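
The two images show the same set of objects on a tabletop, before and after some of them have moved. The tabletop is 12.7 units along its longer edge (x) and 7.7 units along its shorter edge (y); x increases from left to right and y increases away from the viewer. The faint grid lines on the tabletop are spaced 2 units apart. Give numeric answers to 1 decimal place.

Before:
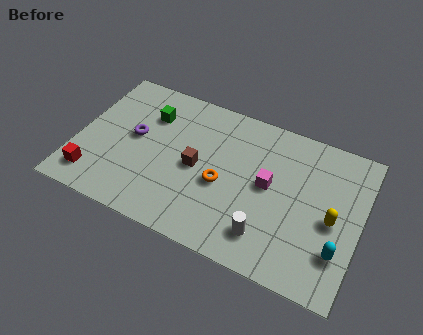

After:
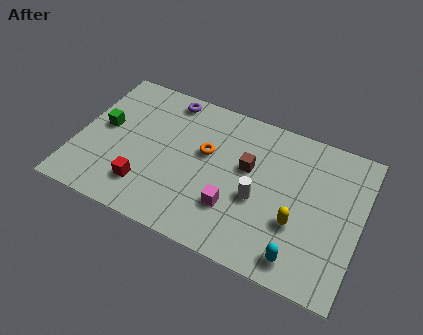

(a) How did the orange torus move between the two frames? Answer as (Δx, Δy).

(-0.9, 1.3)

The orange torus was at about (6.6, 3.3) and moved to about (5.7, 4.6).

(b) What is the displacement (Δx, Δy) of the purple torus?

(1.2, 2.6)

The purple torus was at about (2.5, 4.2) and moved to about (3.7, 6.8).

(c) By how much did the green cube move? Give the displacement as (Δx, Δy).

(-1.9, -1.4)

The green cube was at about (3.0, 5.6) and moved to about (1.1, 4.2).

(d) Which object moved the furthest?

the purple torus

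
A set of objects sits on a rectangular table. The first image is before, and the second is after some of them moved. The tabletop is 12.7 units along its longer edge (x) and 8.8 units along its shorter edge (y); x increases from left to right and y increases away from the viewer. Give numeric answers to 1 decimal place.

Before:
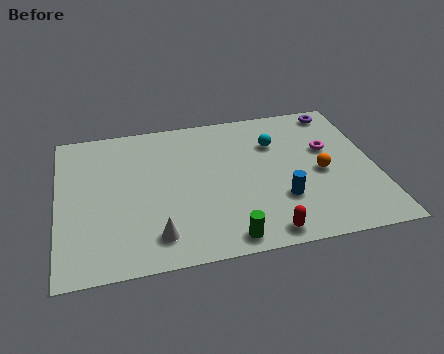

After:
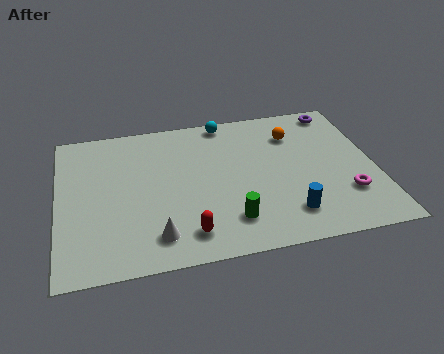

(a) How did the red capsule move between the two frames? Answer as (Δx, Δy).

(-3.0, 0.6)

The red capsule was at about (8.0, 0.9) and moved to about (5.0, 1.5).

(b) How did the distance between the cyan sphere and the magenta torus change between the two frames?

+4.9

Before: roughly 2.2 units apart; after: 7.1. That's 4.9 units further apart.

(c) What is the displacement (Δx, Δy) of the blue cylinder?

(0.2, -0.9)

The blue cylinder was at about (8.8, 2.7) and moved to about (9.0, 1.8).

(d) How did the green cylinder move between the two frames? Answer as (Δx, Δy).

(0.2, 1.0)

From the two frames, the green cylinder sits at roughly (6.5, 0.9) before and (6.7, 1.9) after.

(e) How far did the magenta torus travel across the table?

2.9

The magenta torus moved from about (10.9, 5.4) to (11.4, 2.5), a distance of √(0.5² + 2.9²) ≈ 2.9.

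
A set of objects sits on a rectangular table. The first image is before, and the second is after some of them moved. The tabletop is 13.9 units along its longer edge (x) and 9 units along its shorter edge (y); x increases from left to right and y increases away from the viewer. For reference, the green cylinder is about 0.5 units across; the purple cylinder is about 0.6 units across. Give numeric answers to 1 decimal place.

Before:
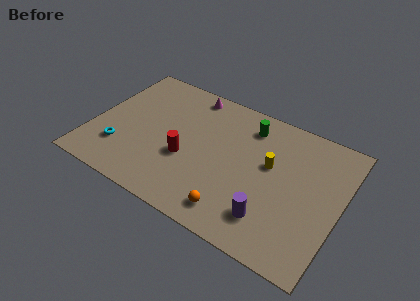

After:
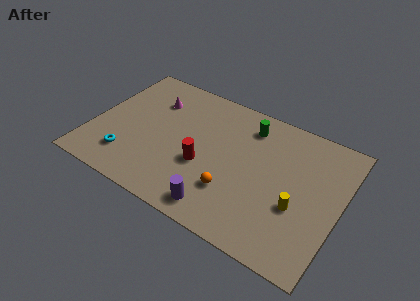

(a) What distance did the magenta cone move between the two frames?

2.4

The magenta cone moved from about (4.9, 8.0) to (3.0, 6.6), a distance of √(1.9² + 1.4²) ≈ 2.4.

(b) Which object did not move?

the green cylinder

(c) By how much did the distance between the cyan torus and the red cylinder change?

+0.6

Before: roughly 3.8 units apart; after: 4.4. That's 0.6 units further apart.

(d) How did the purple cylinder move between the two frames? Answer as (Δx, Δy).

(-2.7, -0.8)

From the two frames, the purple cylinder sits at roughly (10.4, 2.0) before and (7.7, 1.2) after.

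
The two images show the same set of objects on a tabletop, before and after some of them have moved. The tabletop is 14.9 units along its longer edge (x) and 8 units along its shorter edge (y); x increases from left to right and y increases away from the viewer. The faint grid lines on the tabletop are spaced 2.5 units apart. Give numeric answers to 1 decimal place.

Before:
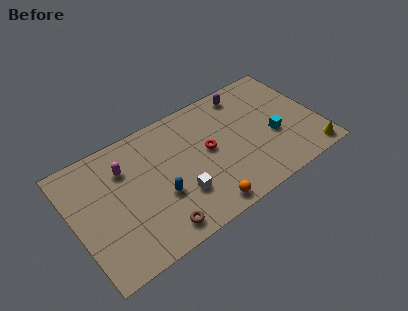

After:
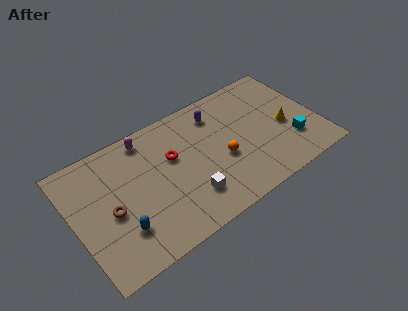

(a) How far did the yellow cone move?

2.8

The yellow cone was near (14.0, 0.9) before and (12.9, 3.5) after, so it travelled √(1.1² + 2.6²) ≈ 2.8 units.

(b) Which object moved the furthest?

the brown torus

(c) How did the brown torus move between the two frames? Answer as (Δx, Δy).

(-2.4, 2.5)

The brown torus started near (4.5, 1.1) and ended near (2.1, 3.6).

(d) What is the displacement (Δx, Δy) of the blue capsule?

(-2.5, -0.8)

The blue capsule started near (5.0, 3.0) and ended near (2.5, 2.2).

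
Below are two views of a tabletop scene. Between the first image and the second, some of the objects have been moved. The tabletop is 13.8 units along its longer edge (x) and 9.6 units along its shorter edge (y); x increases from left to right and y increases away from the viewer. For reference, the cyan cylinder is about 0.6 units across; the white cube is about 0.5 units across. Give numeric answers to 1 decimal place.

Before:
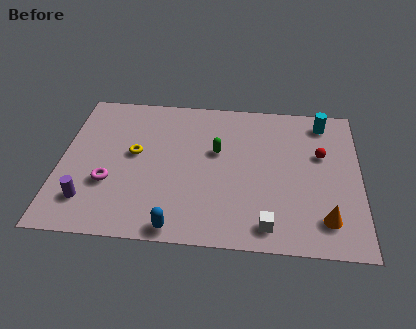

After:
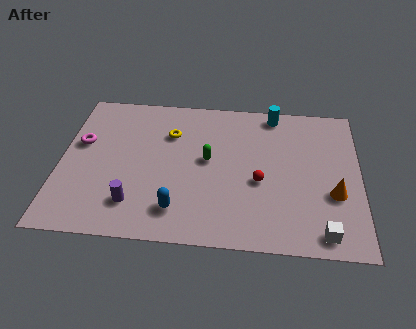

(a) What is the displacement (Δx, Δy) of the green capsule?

(-0.4, -0.6)

From the two frames, the green capsule sits at roughly (7.2, 5.8) before and (6.8, 5.2) after.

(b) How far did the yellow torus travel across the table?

2.2

From (3.4, 5.3) to (5.0, 6.8), the yellow torus covered √(1.6² + 1.5²) ≈ 2.2 units.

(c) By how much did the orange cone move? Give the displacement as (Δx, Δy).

(0.4, 1.6)

From the two frames, the orange cone sits at roughly (12.2, 1.9) before and (12.6, 3.5) after.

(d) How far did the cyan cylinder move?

2.3

The cyan cylinder moved from about (12.1, 8.2) to (9.8, 8.6), a distance of √(2.3² + 0.4²) ≈ 2.3.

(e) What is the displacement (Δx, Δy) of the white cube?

(2.5, -0.2)

From the two frames, the white cube sits at roughly (9.6, 1.3) before and (12.1, 1.1) after.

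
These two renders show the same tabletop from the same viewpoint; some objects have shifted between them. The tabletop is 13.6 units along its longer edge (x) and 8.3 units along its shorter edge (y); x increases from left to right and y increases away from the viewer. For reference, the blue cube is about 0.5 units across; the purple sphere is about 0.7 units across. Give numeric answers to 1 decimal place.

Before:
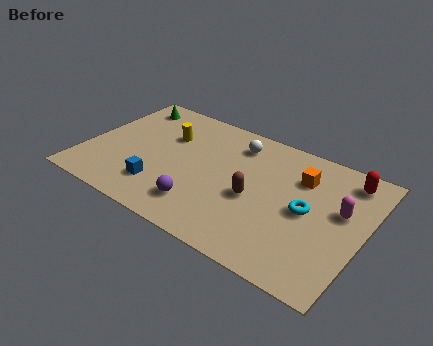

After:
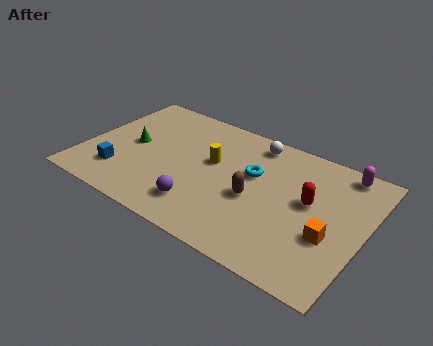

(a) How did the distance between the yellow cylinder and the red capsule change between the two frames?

-4.0

They were about 8.8 units apart before and 4.8 after — 4.0 units closer together.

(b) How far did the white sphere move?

0.9

The white sphere was near (7.0, 6.7) before and (7.8, 7.2) after, so it travelled √(0.8² + 0.5²) ≈ 0.9 units.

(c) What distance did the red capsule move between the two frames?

2.7

The red capsule was near (12.4, 7.0) before and (10.9, 4.7) after, so it travelled √(1.5² + 2.3²) ≈ 2.7 units.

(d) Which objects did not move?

the brown capsule and the purple sphere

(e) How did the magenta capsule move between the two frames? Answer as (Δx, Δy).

(-0.3, 2.5)

The magenta capsule started near (12.4, 4.9) and ended near (12.1, 7.4).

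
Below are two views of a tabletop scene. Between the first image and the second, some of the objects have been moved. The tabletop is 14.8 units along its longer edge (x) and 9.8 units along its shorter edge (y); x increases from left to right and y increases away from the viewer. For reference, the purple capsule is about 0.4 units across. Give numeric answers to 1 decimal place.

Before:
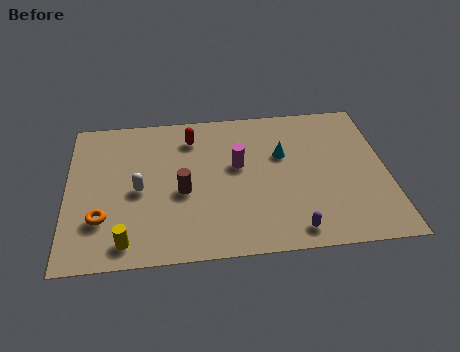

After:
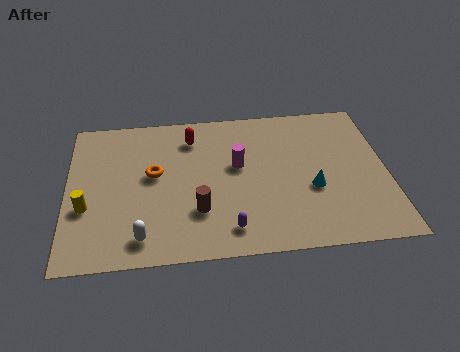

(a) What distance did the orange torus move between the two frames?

3.6

The orange torus was near (1.6, 2.8) before and (4.0, 5.5) after, so it travelled √(2.4² + 2.7²) ≈ 3.6 units.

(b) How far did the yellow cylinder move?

2.9

The yellow cylinder moved from about (2.7, 1.3) to (0.9, 3.6), a distance of √(1.8² + 2.3²) ≈ 2.9.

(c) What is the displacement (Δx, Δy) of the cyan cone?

(1.3, -2.4)

From the two frames, the cyan cone sits at roughly (10.0, 6.2) before and (11.3, 3.8) after.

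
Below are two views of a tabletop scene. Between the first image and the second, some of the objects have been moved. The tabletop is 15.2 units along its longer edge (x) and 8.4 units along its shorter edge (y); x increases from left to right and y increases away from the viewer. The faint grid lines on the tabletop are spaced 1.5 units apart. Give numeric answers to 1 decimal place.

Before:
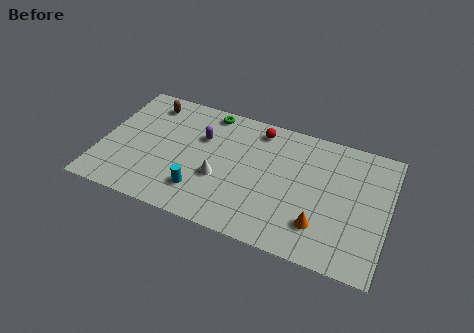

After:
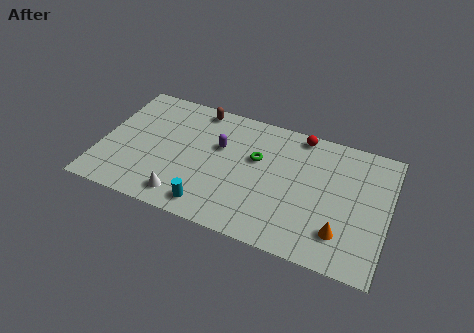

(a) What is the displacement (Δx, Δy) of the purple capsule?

(1.0, -0.3)

From the two frames, the purple capsule sits at roughly (5.2, 5.6) before and (6.2, 5.3) after.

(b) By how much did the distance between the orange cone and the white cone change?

+2.7

They were about 5.5 units apart before and 8.2 after — 2.7 units further apart.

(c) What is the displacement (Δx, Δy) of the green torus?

(2.8, -2.3)

The green torus started near (5.4, 7.5) and ended near (8.2, 5.2).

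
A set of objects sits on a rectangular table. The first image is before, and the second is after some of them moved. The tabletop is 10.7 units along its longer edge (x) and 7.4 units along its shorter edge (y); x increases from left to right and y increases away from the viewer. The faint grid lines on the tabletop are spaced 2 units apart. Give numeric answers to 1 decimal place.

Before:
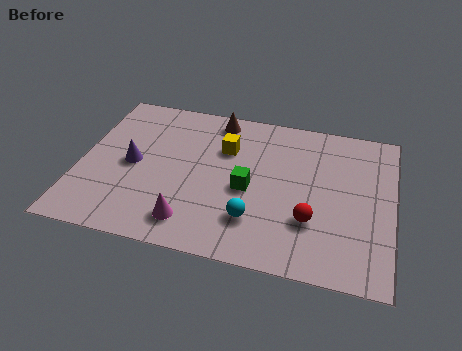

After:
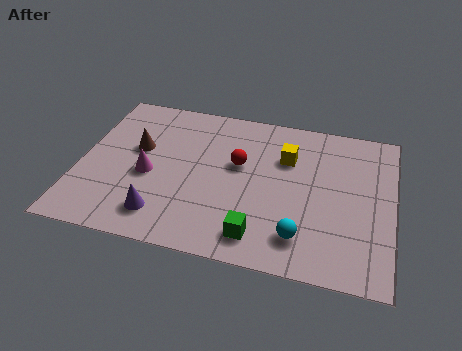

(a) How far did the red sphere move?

3.3

From (8.0, 2.3) to (5.4, 4.4), the red sphere covered √(2.6² + 2.1²) ≈ 3.3 units.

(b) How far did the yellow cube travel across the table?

2.1

The yellow cube moved from about (4.9, 5.1) to (7.0, 5.1), a distance of √(2.1² + 0.0²) ≈ 2.1.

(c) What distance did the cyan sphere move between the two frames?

1.6

From (6.1, 1.9) to (7.7, 1.5), the cyan sphere covered √(1.6² + 0.4²) ≈ 1.6 units.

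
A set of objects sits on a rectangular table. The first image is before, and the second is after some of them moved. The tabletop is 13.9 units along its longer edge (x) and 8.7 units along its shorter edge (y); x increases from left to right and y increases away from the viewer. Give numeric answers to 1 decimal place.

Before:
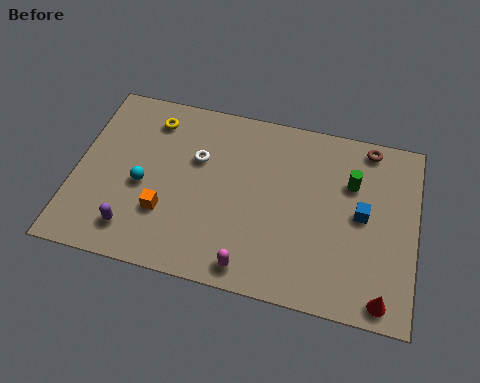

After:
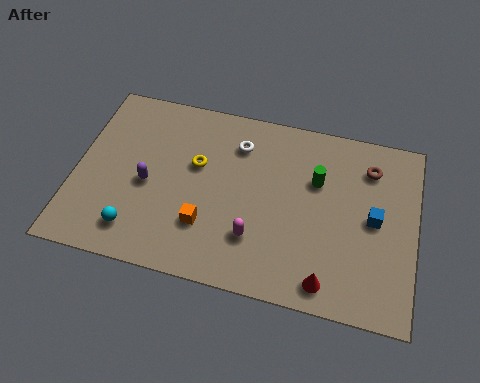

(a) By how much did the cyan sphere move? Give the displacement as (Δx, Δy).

(-0.1, -2.2)

The cyan sphere started near (2.8, 3.8) and ended near (2.7, 1.6).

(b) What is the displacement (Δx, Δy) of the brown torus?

(0.1, -1.0)

The brown torus started near (11.8, 7.8) and ended near (11.9, 6.8).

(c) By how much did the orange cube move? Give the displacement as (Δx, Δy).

(1.7, -0.2)

The orange cube was at about (3.8, 2.7) and moved to about (5.5, 2.5).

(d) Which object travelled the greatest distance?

the yellow torus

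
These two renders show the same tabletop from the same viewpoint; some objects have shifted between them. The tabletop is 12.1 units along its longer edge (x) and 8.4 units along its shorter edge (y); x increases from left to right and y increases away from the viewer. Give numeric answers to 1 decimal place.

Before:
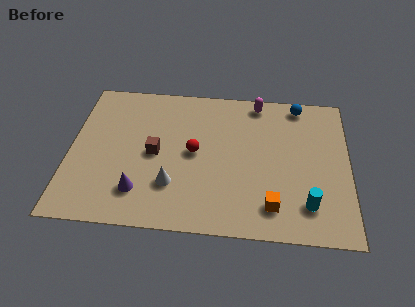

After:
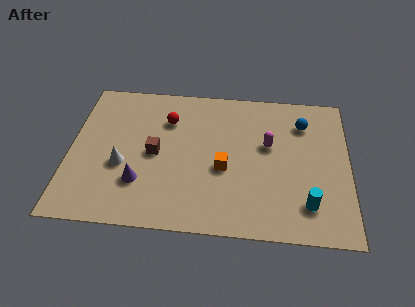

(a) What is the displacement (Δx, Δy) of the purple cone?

(0.0, 0.5)

The purple cone was at about (3.1, 1.9) and moved to about (3.1, 2.4).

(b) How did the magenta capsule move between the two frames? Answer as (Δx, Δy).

(0.5, -2.5)

The magenta capsule started near (8.1, 7.5) and ended near (8.6, 5.0).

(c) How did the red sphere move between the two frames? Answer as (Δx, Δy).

(-1.2, 1.8)

The red sphere started near (5.4, 4.3) and ended near (4.2, 6.1).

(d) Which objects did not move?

the cyan cylinder and the brown cube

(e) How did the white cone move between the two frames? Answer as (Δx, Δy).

(-2.2, 0.9)

From the two frames, the white cone sits at roughly (4.5, 2.4) before and (2.3, 3.3) after.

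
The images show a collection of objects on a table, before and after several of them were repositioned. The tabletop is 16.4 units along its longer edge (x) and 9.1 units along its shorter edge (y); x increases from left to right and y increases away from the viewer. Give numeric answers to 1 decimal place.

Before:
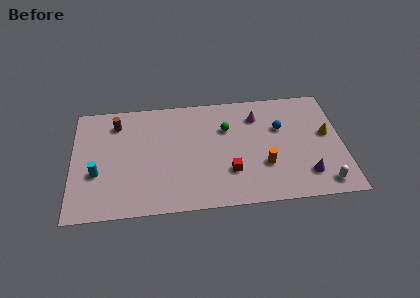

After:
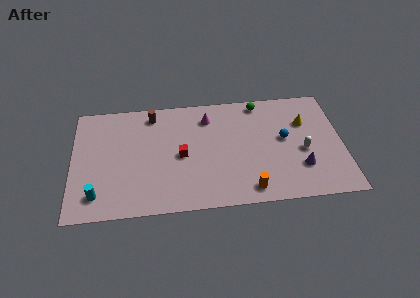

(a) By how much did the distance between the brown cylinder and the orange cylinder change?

-1.2

They were about 9.9 units apart before and 8.7 after — 1.2 units closer together.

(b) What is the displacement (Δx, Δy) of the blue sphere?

(0.2, -0.9)

The blue sphere was at about (12.7, 5.9) and moved to about (12.9, 5.0).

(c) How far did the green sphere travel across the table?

2.8

From (9.4, 6.2) to (11.5, 8.1), the green sphere covered √(2.1² + 1.9²) ≈ 2.8 units.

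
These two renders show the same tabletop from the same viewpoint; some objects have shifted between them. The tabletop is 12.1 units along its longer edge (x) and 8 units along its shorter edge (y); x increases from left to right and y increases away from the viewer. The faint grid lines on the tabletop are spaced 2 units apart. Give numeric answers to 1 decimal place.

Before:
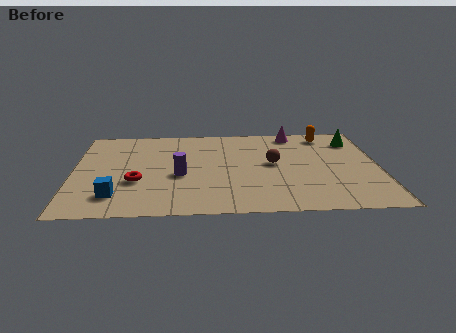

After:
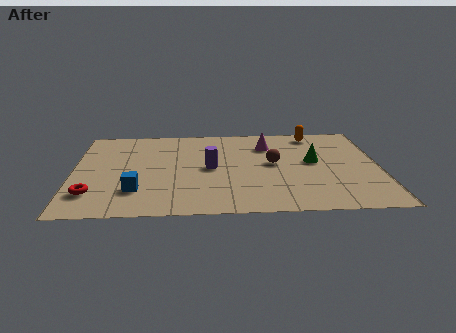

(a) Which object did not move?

the brown sphere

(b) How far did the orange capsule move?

0.5

From (10.1, 6.9) to (9.6, 7.0), the orange capsule covered √(0.5² + 0.1²) ≈ 0.5 units.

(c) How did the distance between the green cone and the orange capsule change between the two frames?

+1.3

Before: roughly 1.3 units apart; after: 2.6. That's 1.3 units further apart.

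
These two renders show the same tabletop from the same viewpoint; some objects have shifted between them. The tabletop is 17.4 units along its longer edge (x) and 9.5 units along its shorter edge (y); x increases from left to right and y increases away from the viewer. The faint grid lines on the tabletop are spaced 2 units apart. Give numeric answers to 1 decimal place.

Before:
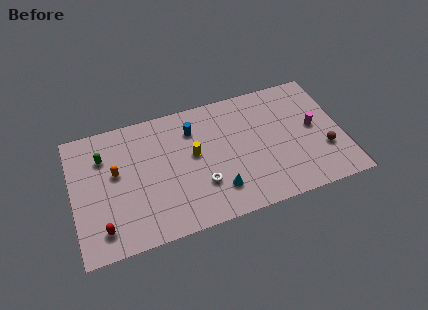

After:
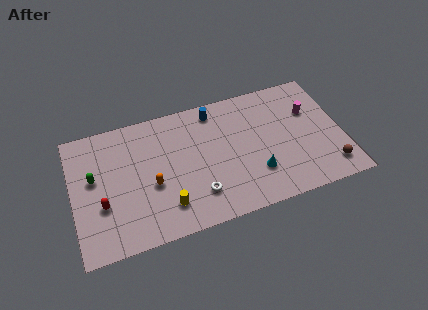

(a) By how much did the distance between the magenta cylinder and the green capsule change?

+0.5

The distance was about 13.6 in the first image and 14.1 in the second, so they moved 0.5 units further apart.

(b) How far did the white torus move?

0.7

The white torus was near (8.1, 2.9) before and (7.8, 2.3) after, so it travelled √(0.3² + 0.6²) ≈ 0.7 units.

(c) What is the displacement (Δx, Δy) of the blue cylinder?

(1.5, 1.0)

The blue cylinder started near (7.9, 7.2) and ended near (9.4, 8.2).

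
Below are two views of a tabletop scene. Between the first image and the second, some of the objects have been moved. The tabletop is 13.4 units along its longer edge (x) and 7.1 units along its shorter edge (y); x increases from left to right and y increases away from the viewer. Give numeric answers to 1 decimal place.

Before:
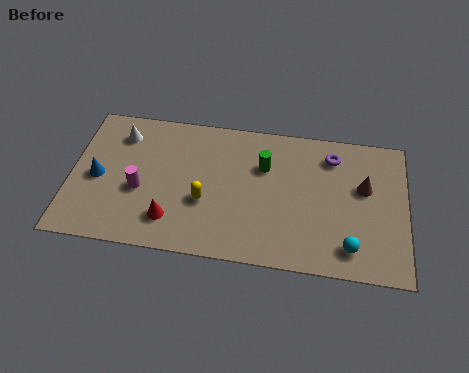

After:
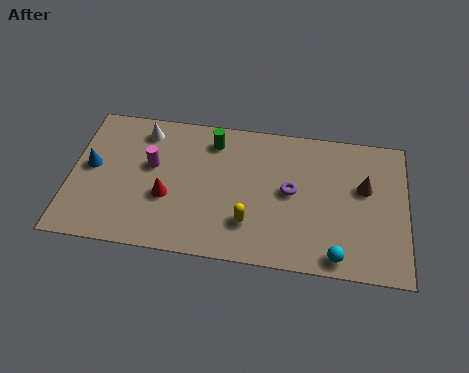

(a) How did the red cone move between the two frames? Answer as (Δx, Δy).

(-0.2, 1.1)

The red cone started near (4.1, 1.6) and ended near (3.9, 2.7).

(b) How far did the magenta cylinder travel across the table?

1.4

From (2.8, 2.9) to (3.2, 4.2), the magenta cylinder covered √(0.4² + 1.3²) ≈ 1.4 units.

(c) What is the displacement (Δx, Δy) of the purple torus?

(-1.6, -2.0)

From the two frames, the purple torus sits at roughly (10.4, 5.7) before and (8.8, 3.7) after.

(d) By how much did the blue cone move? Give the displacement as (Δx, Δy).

(-0.3, 0.5)

The blue cone was at about (1.1, 3.3) and moved to about (0.8, 3.8).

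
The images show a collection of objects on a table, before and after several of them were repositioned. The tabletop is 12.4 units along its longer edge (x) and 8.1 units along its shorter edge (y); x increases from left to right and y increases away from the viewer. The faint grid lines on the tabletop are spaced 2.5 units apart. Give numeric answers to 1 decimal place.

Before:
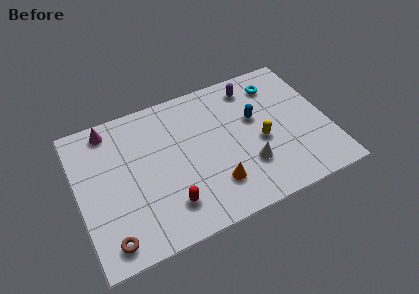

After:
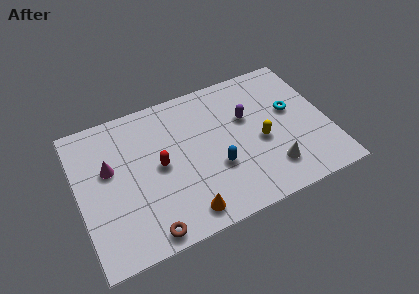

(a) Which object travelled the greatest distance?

the blue capsule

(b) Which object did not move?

the yellow capsule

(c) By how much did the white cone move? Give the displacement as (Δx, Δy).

(1.1, -0.6)

The white cone was at about (8.2, 2.4) and moved to about (9.3, 1.8).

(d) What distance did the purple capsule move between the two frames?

1.8

The purple capsule was near (9.0, 6.8) before and (8.5, 5.1) after, so it travelled √(0.5² + 1.7²) ≈ 1.8 units.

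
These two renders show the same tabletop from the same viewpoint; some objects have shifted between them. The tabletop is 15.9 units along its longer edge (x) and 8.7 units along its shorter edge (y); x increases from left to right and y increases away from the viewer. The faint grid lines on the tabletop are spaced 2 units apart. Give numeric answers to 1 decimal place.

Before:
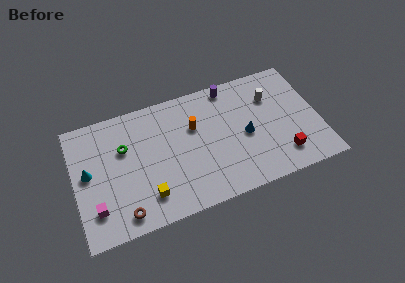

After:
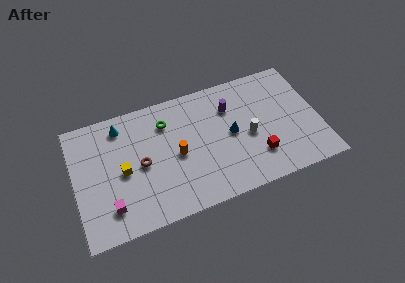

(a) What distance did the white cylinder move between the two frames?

2.9

The white cylinder moved from about (13.0, 6.2) to (11.3, 3.9), a distance of √(1.7² + 2.3²) ≈ 2.9.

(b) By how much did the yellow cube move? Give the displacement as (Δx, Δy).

(-1.4, 2.2)

From the two frames, the yellow cube sits at roughly (4.5, 1.9) before and (3.1, 4.1) after.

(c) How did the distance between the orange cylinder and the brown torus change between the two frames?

-4.4

The distance was about 6.7 in the first image and 2.3 in the second, so they moved 4.4 units closer together.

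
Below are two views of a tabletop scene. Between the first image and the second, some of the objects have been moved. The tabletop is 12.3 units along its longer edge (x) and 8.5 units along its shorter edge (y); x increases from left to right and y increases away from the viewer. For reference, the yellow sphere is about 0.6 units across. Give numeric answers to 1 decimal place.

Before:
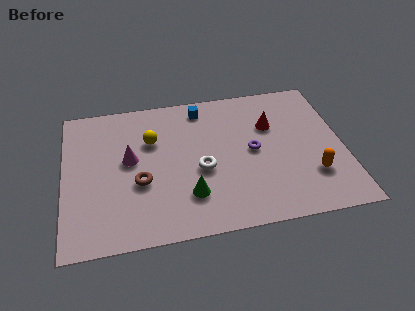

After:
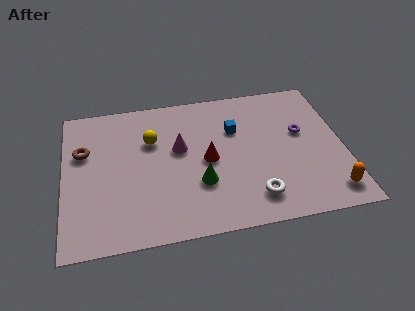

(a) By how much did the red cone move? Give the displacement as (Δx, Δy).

(-2.9, -1.6)

The red cone started near (9.2, 5.7) and ended near (6.3, 4.1).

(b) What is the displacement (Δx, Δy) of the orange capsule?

(0.7, -1.1)

From the two frames, the orange capsule sits at roughly (10.8, 2.4) before and (11.5, 1.3) after.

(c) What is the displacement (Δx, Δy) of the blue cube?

(1.4, -1.6)

The blue cube was at about (6.2, 7.3) and moved to about (7.6, 5.7).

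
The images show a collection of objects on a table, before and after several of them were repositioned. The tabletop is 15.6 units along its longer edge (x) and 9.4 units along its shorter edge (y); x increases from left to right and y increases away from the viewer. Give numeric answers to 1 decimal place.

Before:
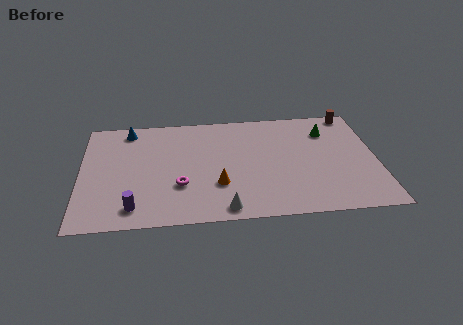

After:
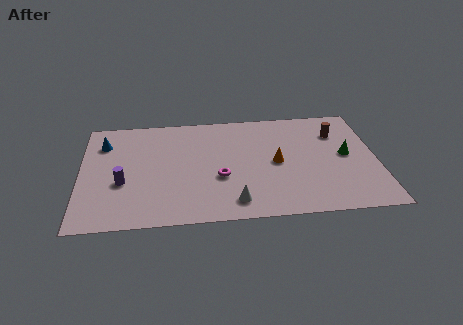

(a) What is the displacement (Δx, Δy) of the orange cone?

(3.1, 1.6)

The orange cone was at about (7.2, 3.0) and moved to about (10.3, 4.6).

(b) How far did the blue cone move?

1.7

From (2.5, 8.2) to (1.2, 7.1), the blue cone covered √(1.3² + 1.1²) ≈ 1.7 units.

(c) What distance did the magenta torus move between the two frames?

2.2

The magenta torus moved from about (5.2, 3.1) to (7.3, 3.6), a distance of √(2.1² + 0.5²) ≈ 2.2.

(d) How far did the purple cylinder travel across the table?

2.2

From (2.8, 1.5) to (2.2, 3.6), the purple cylinder covered √(0.6² + 2.1²) ≈ 2.2 units.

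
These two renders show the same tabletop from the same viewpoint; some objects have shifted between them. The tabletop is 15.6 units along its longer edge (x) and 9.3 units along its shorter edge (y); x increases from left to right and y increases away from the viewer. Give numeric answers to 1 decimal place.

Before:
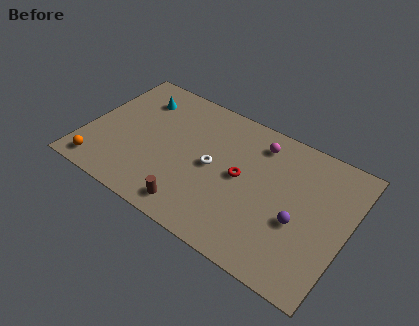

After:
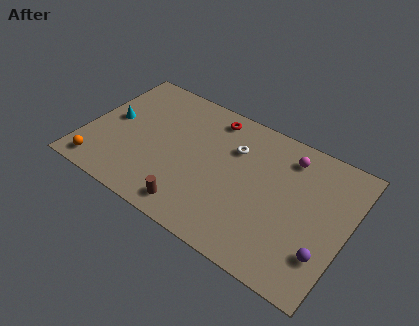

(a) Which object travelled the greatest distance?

the red torus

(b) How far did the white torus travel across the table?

2.1

The white torus was near (7.6, 4.6) before and (8.6, 6.5) after, so it travelled √(1.0² + 1.9²) ≈ 2.1 units.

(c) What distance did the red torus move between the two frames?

3.9

The red torus was near (9.3, 4.8) before and (7.0, 8.0) after, so it travelled √(2.3² + 3.2²) ≈ 3.9 units.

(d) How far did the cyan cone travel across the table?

2.6

The cyan cone moved from about (2.6, 7.2) to (1.4, 4.9), a distance of √(1.2² + 2.3²) ≈ 2.6.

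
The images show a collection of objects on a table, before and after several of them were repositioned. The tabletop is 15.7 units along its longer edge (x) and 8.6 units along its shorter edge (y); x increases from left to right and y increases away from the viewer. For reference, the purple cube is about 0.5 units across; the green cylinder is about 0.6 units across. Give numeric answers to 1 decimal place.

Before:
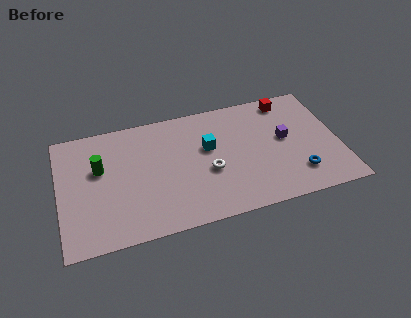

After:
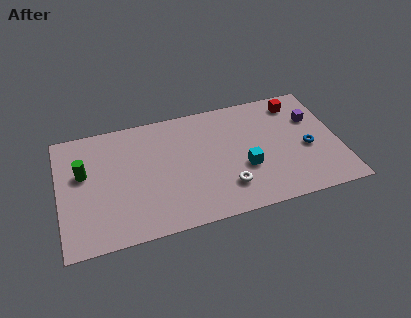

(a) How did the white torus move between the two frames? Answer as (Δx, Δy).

(0.9, -1.4)

The white torus started near (8.3, 3.5) and ended near (9.2, 2.1).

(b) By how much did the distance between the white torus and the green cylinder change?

+2.1

Before: roughly 6.3 units apart; after: 8.4. That's 2.1 units further apart.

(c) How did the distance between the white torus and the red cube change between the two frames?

+0.5

They were about 6.2 units apart before and 6.7 after — 0.5 units further apart.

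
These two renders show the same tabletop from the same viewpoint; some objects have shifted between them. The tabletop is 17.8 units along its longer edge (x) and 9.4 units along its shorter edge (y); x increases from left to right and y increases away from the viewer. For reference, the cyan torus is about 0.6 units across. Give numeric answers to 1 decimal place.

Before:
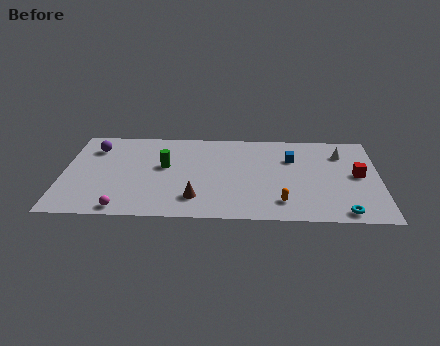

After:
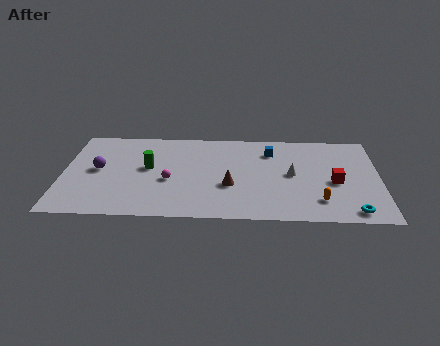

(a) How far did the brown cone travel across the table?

2.4

The brown cone was near (7.5, 2.1) before and (9.4, 3.5) after, so it travelled √(1.9² + 1.4²) ≈ 2.4 units.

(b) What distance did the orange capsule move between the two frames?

2.1

The orange capsule was near (12.3, 1.9) before and (14.4, 2.1) after, so it travelled √(2.1² + 0.2²) ≈ 2.1 units.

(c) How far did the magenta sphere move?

3.9

The magenta sphere moved from about (3.5, 0.9) to (6.0, 3.9), a distance of √(2.5² + 3.0²) ≈ 3.9.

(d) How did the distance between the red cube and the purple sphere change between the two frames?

-1.8

The distance was about 15.1 in the first image and 13.3 in the second, so they moved 1.8 units closer together.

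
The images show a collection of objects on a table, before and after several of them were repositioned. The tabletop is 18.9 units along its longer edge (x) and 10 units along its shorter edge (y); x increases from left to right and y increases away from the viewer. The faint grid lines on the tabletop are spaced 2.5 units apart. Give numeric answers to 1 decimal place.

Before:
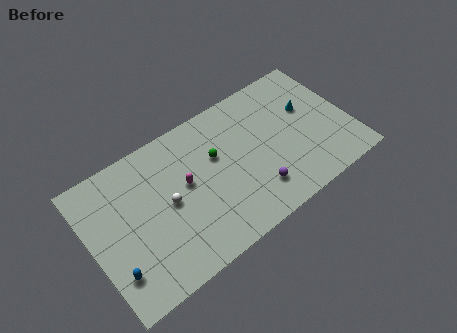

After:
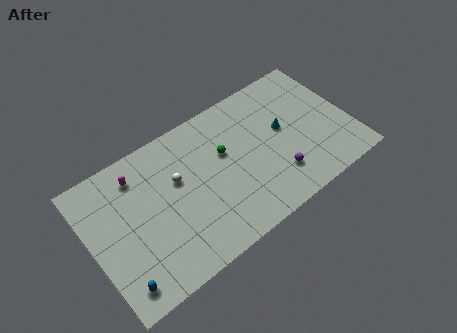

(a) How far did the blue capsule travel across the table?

1.0

The blue capsule was near (1.2, 2.5) before and (1.4, 1.5) after, so it travelled √(0.2² + 1.0²) ≈ 1.0 units.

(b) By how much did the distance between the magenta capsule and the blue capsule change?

+0.5

Before: roughly 6.5 units apart; after: 7.0. That's 0.5 units further apart.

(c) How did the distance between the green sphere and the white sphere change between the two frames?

-0.5

The distance was about 4.0 in the first image and 3.5 in the second, so they moved 0.5 units closer together.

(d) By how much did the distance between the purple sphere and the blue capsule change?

+1.4

Before: roughly 10.3 units apart; after: 11.7. That's 1.4 units further apart.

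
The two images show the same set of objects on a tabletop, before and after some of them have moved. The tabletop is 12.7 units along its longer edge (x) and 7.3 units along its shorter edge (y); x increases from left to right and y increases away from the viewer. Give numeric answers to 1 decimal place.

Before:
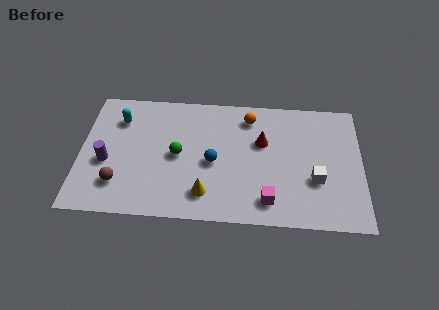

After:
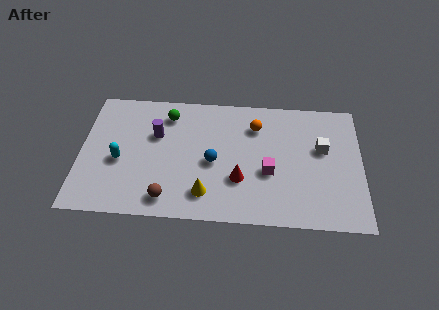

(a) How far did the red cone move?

2.4

From (8.2, 4.6) to (7.2, 2.4), the red cone covered √(1.0² + 2.2²) ≈ 2.4 units.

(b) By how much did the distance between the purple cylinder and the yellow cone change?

-0.8

Before: roughly 4.7 units apart; after: 3.9. That's 0.8 units closer together.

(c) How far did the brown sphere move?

2.3

The brown sphere was near (1.8, 1.8) before and (4.0, 1.1) after, so it travelled √(2.2² + 0.7²) ≈ 2.3 units.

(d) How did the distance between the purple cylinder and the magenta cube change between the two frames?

-2.1

Before: roughly 7.5 units apart; after: 5.4. That's 2.1 units closer together.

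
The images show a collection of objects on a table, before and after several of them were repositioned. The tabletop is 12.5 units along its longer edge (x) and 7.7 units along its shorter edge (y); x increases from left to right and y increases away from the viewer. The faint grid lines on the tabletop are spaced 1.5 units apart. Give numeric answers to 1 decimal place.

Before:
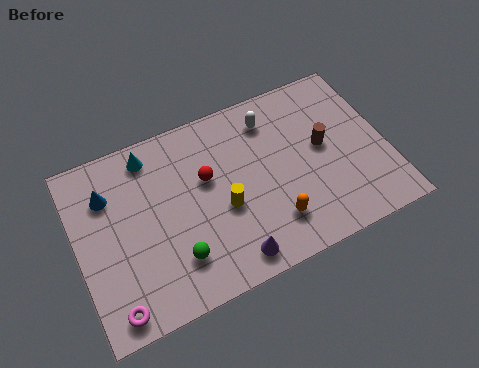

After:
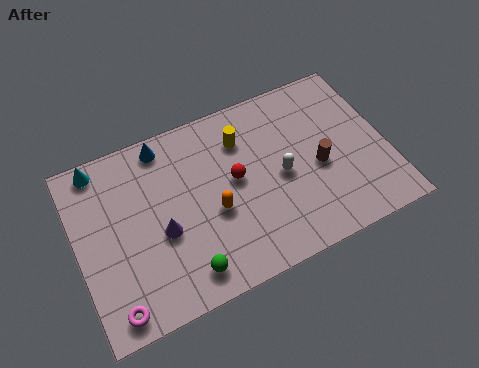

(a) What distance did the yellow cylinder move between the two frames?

2.8

From (5.8, 3.2) to (6.9, 5.8), the yellow cylinder covered √(1.1² + 2.6²) ≈ 2.8 units.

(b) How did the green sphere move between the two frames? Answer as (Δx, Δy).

(0.3, -0.7)

From the two frames, the green sphere sits at roughly (3.7, 1.9) before and (4.0, 1.2) after.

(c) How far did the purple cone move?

3.3

From (5.8, 1.0) to (3.3, 3.2), the purple cone covered √(2.5² + 2.2²) ≈ 3.3 units.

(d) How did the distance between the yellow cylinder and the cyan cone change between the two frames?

+1.5

Before: roughly 4.3 units apart; after: 5.8. That's 1.5 units further apart.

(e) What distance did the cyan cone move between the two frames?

2.0

The cyan cone moved from about (3.2, 6.6) to (1.2, 6.9), a distance of √(2.0² + 0.3²) ≈ 2.0.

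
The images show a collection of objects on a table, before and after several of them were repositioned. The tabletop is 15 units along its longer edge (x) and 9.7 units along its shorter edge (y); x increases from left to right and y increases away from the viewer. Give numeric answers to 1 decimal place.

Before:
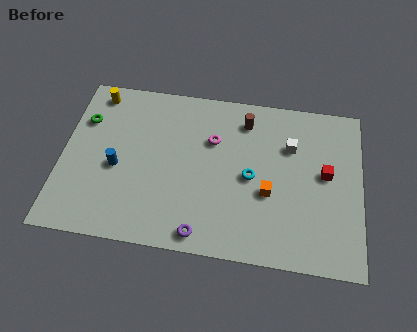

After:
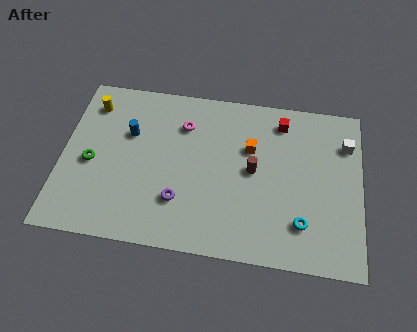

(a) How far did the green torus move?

2.5

The green torus moved from about (1.0, 6.8) to (1.5, 4.3), a distance of √(0.5² + 2.5²) ≈ 2.5.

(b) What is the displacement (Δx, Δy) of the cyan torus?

(2.6, -2.3)

From the two frames, the cyan torus sits at roughly (9.5, 4.6) before and (12.1, 2.3) after.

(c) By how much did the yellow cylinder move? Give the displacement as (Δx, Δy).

(-0.2, -0.7)

The yellow cylinder started near (1.5, 8.5) and ended near (1.3, 7.8).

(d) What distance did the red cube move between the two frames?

3.6

The red cube was near (13.2, 5.3) before and (10.9, 8.1) after, so it travelled √(2.3² + 2.8²) ≈ 3.6 units.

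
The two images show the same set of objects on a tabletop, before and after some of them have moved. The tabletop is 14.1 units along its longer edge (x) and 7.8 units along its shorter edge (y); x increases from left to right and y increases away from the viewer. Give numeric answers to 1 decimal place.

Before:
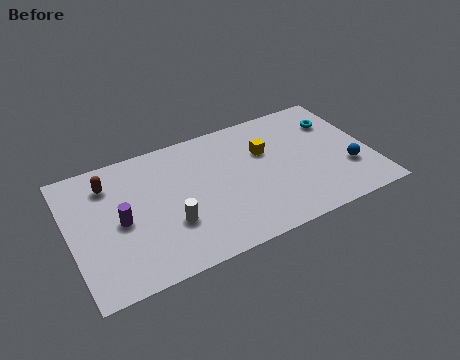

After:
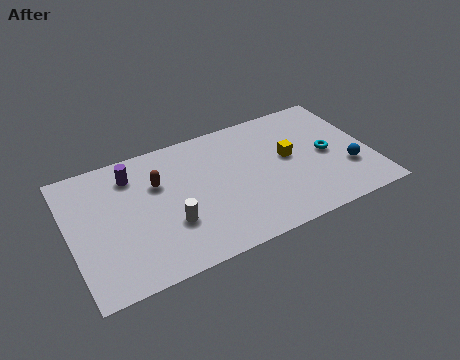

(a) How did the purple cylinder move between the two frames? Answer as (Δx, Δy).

(0.8, 2.5)

The purple cylinder was at about (2.3, 3.7) and moved to about (3.1, 6.2).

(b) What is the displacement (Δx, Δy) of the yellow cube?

(1.0, -0.8)

From the two frames, the yellow cube sits at roughly (9.3, 5.1) before and (10.3, 4.3) after.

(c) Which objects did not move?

the blue sphere and the white cylinder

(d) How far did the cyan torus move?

2.0

The cyan torus was near (12.8, 5.7) before and (12.1, 3.8) after, so it travelled √(0.7² + 1.9²) ≈ 2.0 units.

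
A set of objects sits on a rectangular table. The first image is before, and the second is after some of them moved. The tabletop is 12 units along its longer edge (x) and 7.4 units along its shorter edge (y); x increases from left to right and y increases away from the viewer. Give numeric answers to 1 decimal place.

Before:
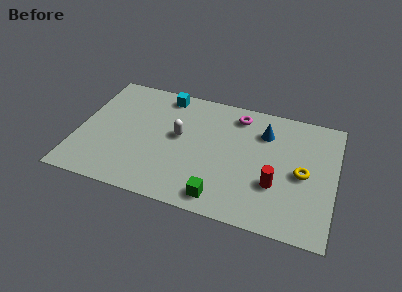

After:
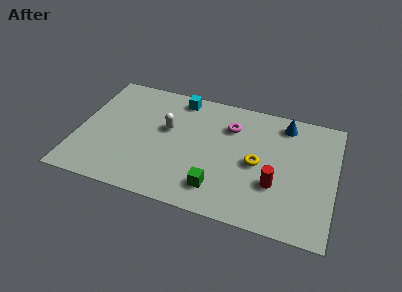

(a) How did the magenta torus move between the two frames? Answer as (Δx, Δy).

(-0.3, -0.8)

The magenta torus started near (7.3, 6.2) and ended near (7.0, 5.4).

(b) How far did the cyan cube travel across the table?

0.7

The cyan cube was near (3.8, 6.5) before and (4.5, 6.5) after, so it travelled √(0.7² + 0.0²) ≈ 0.7 units.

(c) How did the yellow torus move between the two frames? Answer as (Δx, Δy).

(-2.1, 0.0)

The yellow torus started near (10.5, 3.5) and ended near (8.4, 3.5).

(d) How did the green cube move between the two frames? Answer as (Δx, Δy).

(-0.2, 0.5)

The green cube was at about (6.9, 1.0) and moved to about (6.7, 1.5).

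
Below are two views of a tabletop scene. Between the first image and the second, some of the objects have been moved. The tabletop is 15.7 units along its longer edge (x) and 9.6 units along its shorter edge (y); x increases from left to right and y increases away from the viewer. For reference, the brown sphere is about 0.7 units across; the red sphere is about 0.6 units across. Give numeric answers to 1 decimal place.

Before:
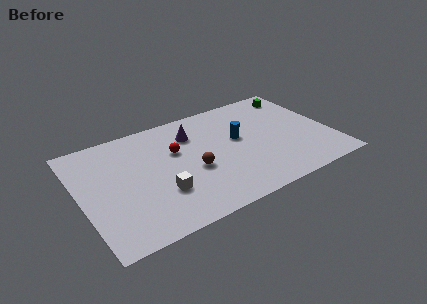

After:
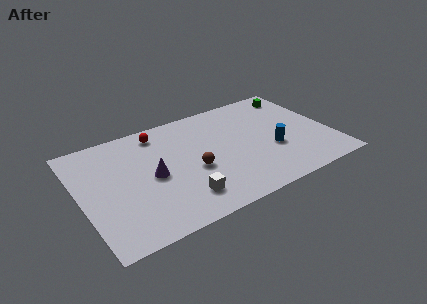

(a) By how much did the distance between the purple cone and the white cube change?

-1.9

They were about 4.9 units apart before and 3.0 after — 1.9 units closer together.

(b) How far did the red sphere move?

2.2

The red sphere moved from about (6.1, 6.1) to (5.3, 8.2), a distance of √(0.8² + 2.1²) ≈ 2.2.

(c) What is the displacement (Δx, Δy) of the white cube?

(1.2, -1.0)

The white cube was at about (4.7, 3.0) and moved to about (5.9, 2.0).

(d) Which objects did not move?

the green cube and the brown sphere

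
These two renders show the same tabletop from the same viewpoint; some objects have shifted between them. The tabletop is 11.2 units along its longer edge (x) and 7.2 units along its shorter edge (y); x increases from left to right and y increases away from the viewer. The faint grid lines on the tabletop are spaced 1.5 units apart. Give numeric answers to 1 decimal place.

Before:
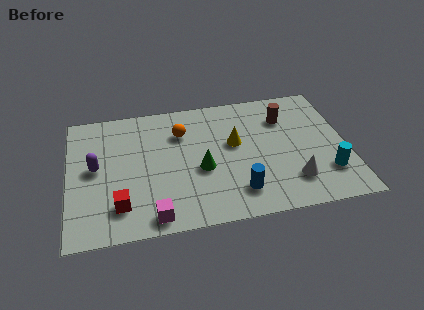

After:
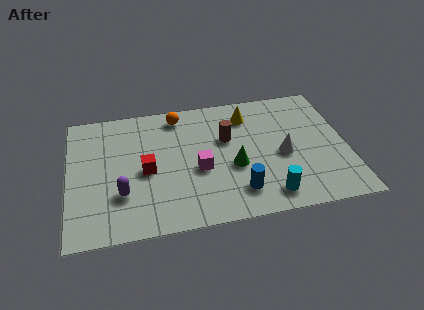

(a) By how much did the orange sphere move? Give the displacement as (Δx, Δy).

(-0.1, 1.0)

From the two frames, the orange sphere sits at roughly (4.6, 5.2) before and (4.5, 6.2) after.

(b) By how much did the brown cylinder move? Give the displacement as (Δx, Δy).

(-2.4, -0.8)

From the two frames, the brown cylinder sits at roughly (8.8, 5.3) before and (6.4, 4.5) after.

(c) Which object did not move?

the blue cylinder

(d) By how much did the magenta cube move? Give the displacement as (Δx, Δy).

(1.9, 2.2)

The magenta cube started near (3.3, 0.8) and ended near (5.2, 3.0).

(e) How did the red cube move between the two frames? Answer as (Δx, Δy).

(1.1, 1.7)

The red cube started near (2.0, 1.6) and ended near (3.1, 3.3).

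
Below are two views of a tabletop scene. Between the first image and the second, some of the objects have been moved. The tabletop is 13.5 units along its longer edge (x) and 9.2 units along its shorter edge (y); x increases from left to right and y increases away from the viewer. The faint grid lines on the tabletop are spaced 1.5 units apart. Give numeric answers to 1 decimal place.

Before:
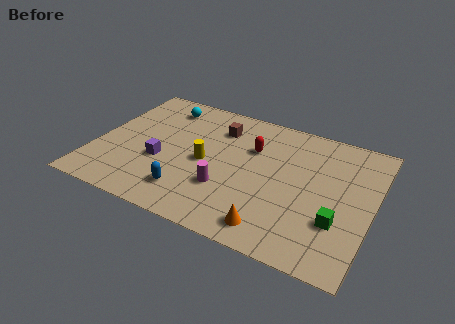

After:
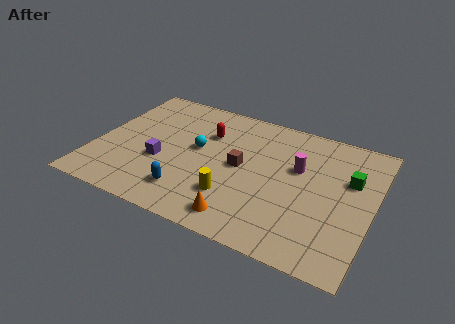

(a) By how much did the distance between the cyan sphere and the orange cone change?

-4.2

They were about 8.9 units apart before and 4.7 after — 4.2 units closer together.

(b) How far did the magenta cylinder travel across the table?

4.3

The magenta cylinder was near (6.6, 2.9) before and (9.8, 5.7) after, so it travelled √(3.2² + 2.8²) ≈ 4.3 units.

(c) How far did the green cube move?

3.0

The green cube moved from about (12.0, 2.9) to (12.3, 5.9), a distance of √(0.3² + 3.0²) ≈ 3.0.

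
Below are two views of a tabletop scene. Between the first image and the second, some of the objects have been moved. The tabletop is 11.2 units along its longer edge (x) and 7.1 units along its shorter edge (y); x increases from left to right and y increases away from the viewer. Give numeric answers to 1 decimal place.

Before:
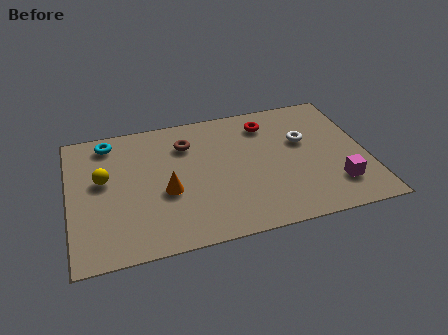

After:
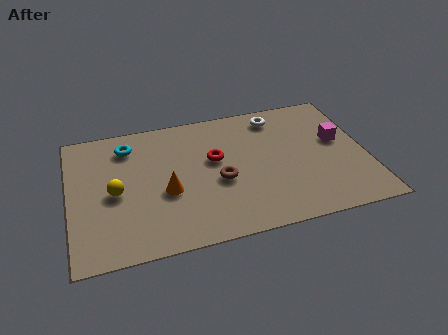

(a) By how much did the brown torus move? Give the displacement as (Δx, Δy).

(1.1, -2.3)

From the two frames, the brown torus sits at roughly (4.5, 5.3) before and (5.6, 3.0) after.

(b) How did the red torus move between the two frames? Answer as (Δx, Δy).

(-2.1, -1.5)

From the two frames, the red torus sits at roughly (7.6, 5.7) before and (5.5, 4.2) after.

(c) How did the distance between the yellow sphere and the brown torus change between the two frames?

+0.5

They were about 3.4 units apart before and 3.9 after — 0.5 units further apart.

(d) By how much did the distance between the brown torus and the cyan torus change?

+1.3

Before: roughly 3.0 units apart; after: 4.3. That's 1.3 units further apart.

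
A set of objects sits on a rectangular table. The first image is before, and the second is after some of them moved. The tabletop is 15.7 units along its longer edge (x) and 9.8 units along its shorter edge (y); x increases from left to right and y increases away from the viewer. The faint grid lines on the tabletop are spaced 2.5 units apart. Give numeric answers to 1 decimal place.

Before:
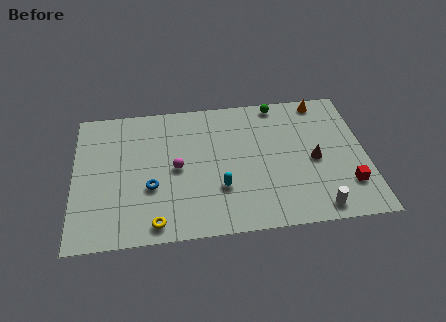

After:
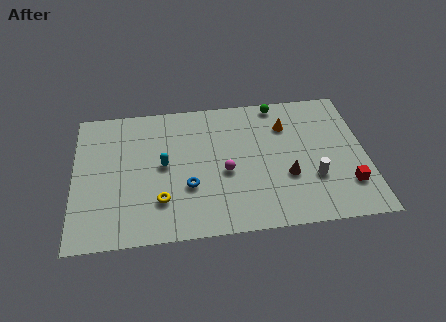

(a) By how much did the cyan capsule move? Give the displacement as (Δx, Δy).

(-3.0, 2.0)

The cyan capsule started near (7.8, 3.1) and ended near (4.8, 5.1).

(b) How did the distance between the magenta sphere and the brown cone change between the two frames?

-4.0

Before: roughly 7.4 units apart; after: 3.4. That's 4.0 units closer together.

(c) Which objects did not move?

the green sphere and the red cube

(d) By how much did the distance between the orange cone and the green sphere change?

-0.7

They were about 2.4 units apart before and 1.7 after — 0.7 units closer together.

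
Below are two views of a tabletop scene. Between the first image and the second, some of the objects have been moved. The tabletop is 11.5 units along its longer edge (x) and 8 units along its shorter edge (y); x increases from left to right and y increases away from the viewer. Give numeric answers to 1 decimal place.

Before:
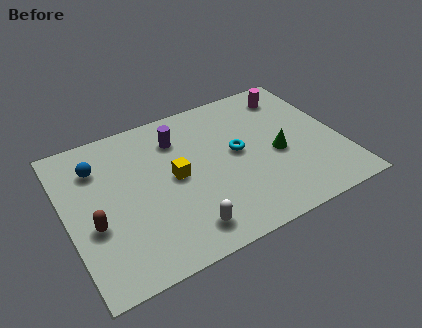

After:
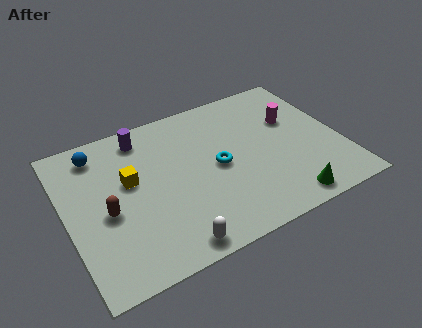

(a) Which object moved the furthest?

the green cone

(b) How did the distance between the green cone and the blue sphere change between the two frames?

+1.5

Before: roughly 7.7 units apart; after: 9.2. That's 1.5 units further apart.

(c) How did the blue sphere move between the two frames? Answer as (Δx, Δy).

(0.1, 0.7)

The blue sphere started near (1.5, 6.0) and ended near (1.6, 6.7).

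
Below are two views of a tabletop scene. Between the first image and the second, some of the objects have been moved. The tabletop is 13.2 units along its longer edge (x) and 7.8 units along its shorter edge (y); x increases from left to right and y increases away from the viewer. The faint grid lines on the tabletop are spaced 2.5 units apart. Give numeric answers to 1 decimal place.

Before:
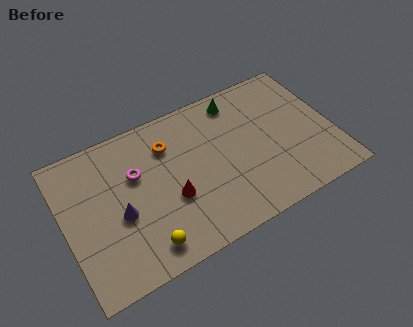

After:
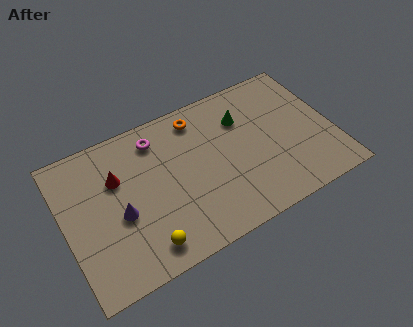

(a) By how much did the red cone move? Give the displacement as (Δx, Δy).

(-2.4, 2.2)

From the two frames, the red cone sits at roughly (5.1, 3.0) before and (2.7, 5.2) after.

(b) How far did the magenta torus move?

1.8

The magenta torus moved from about (3.6, 5.0) to (4.8, 6.4), a distance of √(1.2² + 1.4²) ≈ 1.8.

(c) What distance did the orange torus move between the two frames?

1.8

The orange torus was near (5.3, 5.8) before and (6.9, 6.6) after, so it travelled √(1.6² + 0.8²) ≈ 1.8 units.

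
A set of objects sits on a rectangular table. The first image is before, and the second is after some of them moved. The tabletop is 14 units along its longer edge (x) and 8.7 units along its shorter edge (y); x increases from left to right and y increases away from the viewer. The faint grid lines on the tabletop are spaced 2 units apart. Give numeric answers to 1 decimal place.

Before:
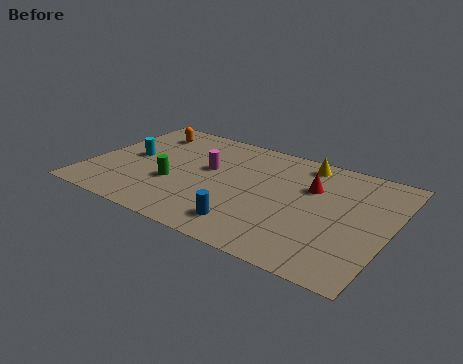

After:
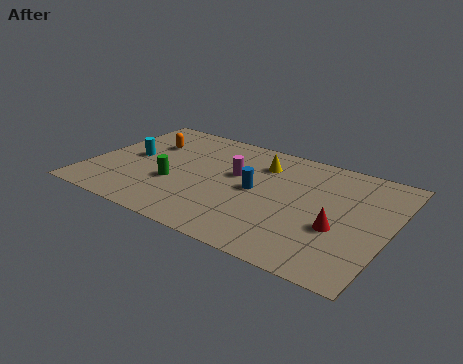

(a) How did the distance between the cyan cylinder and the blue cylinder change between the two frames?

-0.8

Before: roughly 6.8 units apart; after: 6.0. That's 0.8 units closer together.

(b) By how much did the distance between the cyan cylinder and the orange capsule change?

-0.9

They were about 2.5 units apart before and 1.6 after — 0.9 units closer together.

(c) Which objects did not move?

the green cylinder and the cyan cylinder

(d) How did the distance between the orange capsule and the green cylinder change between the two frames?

-1.0

They were about 4.3 units apart before and 3.3 after — 1.0 units closer together.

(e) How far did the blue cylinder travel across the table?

2.8

The blue cylinder was near (7.9, 1.6) before and (7.8, 4.4) after, so it travelled √(0.1² + 2.8²) ≈ 2.8 units.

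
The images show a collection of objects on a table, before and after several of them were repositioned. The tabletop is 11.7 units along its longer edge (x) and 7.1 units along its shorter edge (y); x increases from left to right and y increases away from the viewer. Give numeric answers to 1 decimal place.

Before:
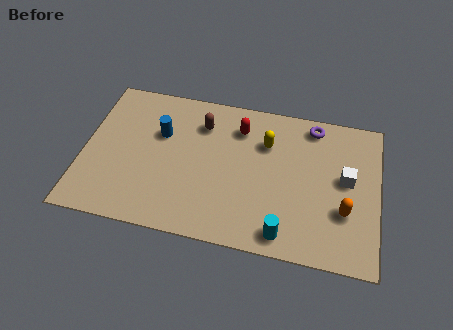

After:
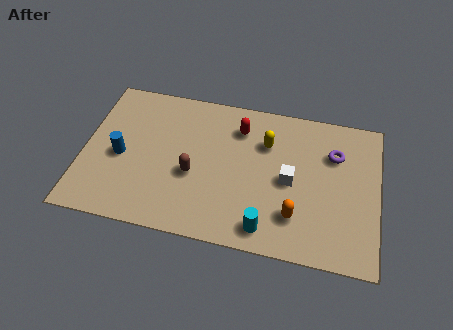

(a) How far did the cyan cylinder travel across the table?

0.7

The cyan cylinder was near (8.1, 0.9) before and (7.4, 1.0) after, so it travelled √(0.7² + 0.1²) ≈ 0.7 units.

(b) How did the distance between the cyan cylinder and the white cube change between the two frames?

-1.3

The distance was about 3.8 in the first image and 2.5 in the second, so they moved 1.3 units closer together.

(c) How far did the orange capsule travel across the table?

2.0

From (10.4, 2.4) to (8.5, 1.8), the orange capsule covered √(1.9² + 0.6²) ≈ 2.0 units.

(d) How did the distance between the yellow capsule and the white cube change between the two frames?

-1.5

They were about 3.4 units apart before and 1.9 after — 1.5 units closer together.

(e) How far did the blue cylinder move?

2.1

The blue cylinder was near (3.0, 4.6) before and (1.5, 3.2) after, so it travelled √(1.5² + 1.4²) ≈ 2.1 units.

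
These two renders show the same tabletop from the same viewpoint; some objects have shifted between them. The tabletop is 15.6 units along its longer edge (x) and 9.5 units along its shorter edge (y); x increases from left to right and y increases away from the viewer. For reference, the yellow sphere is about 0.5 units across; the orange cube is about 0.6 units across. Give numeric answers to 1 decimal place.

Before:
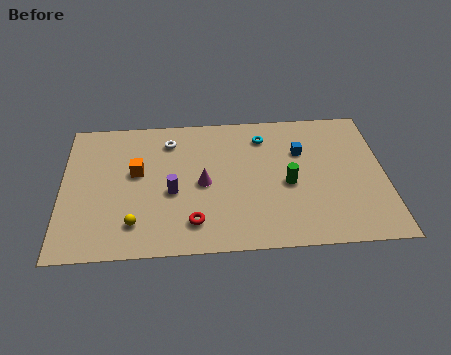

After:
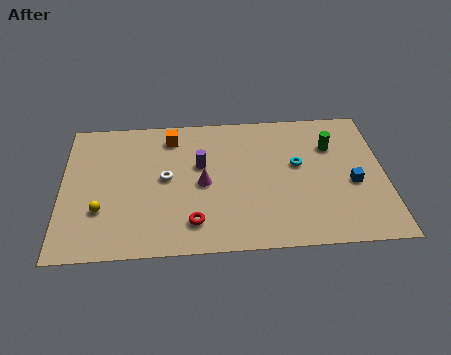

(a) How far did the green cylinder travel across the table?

3.3

The green cylinder moved from about (10.9, 4.2) to (13.1, 6.7), a distance of √(2.2² + 2.5²) ≈ 3.3.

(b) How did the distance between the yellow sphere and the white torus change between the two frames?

-2.2

The distance was about 5.9 in the first image and 3.7 in the second, so they moved 2.2 units closer together.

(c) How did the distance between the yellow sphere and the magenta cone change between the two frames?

+1.0

Before: roughly 4.1 units apart; after: 5.1. That's 1.0 units further apart.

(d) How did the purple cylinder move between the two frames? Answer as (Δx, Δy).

(1.4, 1.8)

The purple cylinder was at about (5.3, 4.0) and moved to about (6.7, 5.8).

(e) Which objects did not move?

the magenta cone and the red torus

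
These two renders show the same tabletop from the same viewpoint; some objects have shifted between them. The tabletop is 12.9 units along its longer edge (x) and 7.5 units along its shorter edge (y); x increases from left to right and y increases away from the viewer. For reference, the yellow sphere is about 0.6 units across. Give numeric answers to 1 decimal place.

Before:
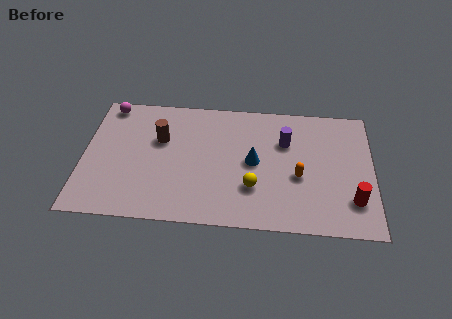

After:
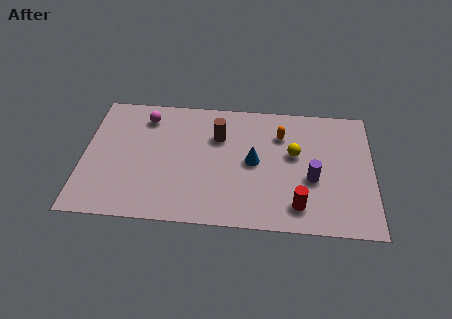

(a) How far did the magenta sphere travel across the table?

1.8

The magenta sphere moved from about (1.0, 6.7) to (2.7, 6.1), a distance of √(1.7² + 0.6²) ≈ 1.8.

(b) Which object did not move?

the blue cone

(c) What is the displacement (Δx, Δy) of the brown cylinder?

(2.6, 0.4)

From the two frames, the brown cylinder sits at roughly (3.4, 4.8) before and (6.0, 5.2) after.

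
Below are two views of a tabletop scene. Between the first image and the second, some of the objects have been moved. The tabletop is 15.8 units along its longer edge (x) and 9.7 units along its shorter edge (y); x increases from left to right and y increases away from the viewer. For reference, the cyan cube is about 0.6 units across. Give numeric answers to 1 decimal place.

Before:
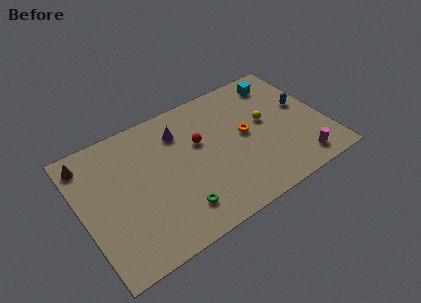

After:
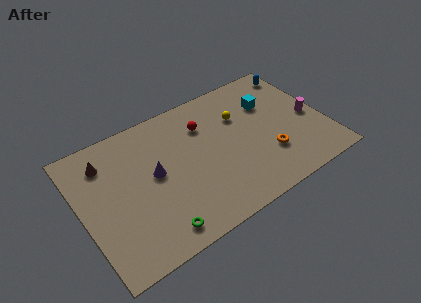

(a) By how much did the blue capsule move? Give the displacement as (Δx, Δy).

(0.3, 2.8)

The blue capsule started near (14.6, 5.5) and ended near (14.9, 8.3).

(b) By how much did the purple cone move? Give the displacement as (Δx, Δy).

(-2.0, -2.2)

The purple cone was at about (6.7, 7.4) and moved to about (4.7, 5.2).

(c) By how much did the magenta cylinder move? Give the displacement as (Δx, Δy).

(1.3, 3.0)

From the two frames, the magenta cylinder sits at roughly (13.6, 1.4) before and (14.9, 4.4) after.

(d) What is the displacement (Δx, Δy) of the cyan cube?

(-0.9, -1.4)

The cyan cube started near (13.5, 8.1) and ended near (12.6, 6.7).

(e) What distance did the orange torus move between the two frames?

2.5

The orange torus was near (10.7, 5.1) before and (11.8, 2.9) after, so it travelled √(1.1² + 2.2²) ≈ 2.5 units.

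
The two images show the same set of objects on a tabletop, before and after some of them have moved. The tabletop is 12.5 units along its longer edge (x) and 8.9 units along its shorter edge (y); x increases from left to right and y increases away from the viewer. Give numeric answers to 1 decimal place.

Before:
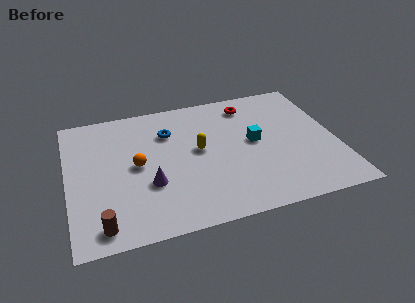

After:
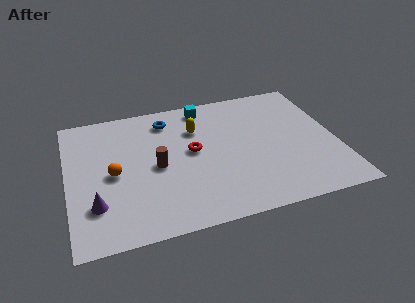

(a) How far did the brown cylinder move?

4.1

From (1.4, 1.1) to (4.1, 4.2), the brown cylinder covered √(2.7² + 3.1²) ≈ 4.1 units.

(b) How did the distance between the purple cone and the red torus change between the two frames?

-1.4

They were about 6.6 units apart before and 5.2 after — 1.4 units closer together.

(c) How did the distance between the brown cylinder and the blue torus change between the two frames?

-3.1

Before: roughly 6.3 units apart; after: 3.2. That's 3.1 units closer together.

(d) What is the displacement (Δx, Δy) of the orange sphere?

(-1.1, -0.3)

The orange sphere was at about (3.2, 4.5) and moved to about (2.1, 4.2).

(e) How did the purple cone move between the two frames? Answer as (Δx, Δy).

(-2.5, -0.7)

From the two frames, the purple cone sits at roughly (3.7, 3.1) before and (1.2, 2.4) after.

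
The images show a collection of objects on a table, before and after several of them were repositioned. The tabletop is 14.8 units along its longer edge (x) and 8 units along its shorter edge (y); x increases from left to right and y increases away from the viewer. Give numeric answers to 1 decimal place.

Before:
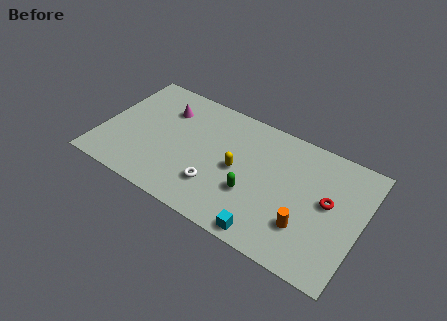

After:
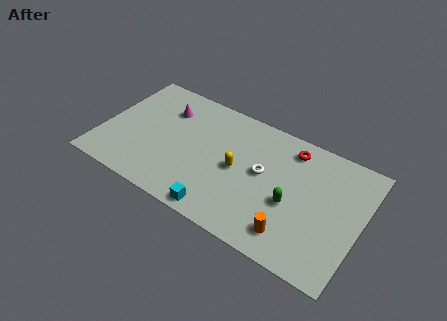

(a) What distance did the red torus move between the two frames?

3.3

The red torus moved from about (12.9, 4.4) to (10.5, 6.7), a distance of √(2.4² + 2.3²) ≈ 3.3.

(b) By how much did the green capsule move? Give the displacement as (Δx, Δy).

(2.2, 0.5)

From the two frames, the green capsule sits at roughly (8.8, 2.8) before and (11.0, 3.3) after.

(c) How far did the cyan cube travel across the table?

2.7

From (10.0, 0.8) to (7.3, 0.8), the cyan cube covered √(2.7² + 0.0²) ≈ 2.7 units.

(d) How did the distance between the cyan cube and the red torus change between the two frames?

+2.1

The distance was about 4.6 in the first image and 6.7 in the second, so they moved 2.1 units further apart.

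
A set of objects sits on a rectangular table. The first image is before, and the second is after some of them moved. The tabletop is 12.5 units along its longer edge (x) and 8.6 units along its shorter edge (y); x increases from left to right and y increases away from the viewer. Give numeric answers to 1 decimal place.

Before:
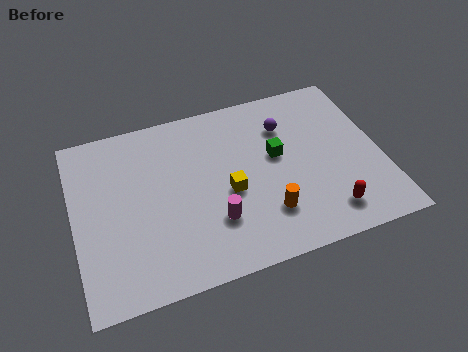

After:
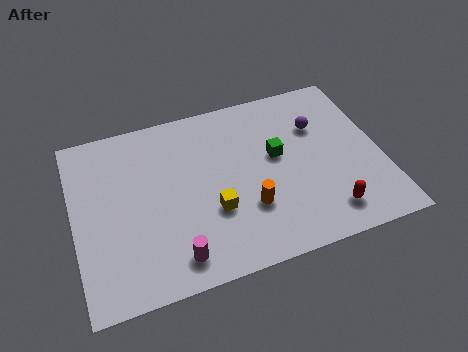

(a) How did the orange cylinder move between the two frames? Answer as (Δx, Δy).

(-0.7, 0.5)

The orange cylinder was at about (7.6, 2.2) and moved to about (6.9, 2.7).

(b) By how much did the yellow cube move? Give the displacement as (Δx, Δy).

(-0.7, -0.7)

The yellow cube was at about (6.2, 3.7) and moved to about (5.5, 3.0).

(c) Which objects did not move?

the green cube and the red capsule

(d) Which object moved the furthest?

the magenta cylinder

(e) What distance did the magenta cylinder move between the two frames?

2.1

The magenta cylinder moved from about (5.5, 2.5) to (3.8, 1.3), a distance of √(1.7² + 1.2²) ≈ 2.1.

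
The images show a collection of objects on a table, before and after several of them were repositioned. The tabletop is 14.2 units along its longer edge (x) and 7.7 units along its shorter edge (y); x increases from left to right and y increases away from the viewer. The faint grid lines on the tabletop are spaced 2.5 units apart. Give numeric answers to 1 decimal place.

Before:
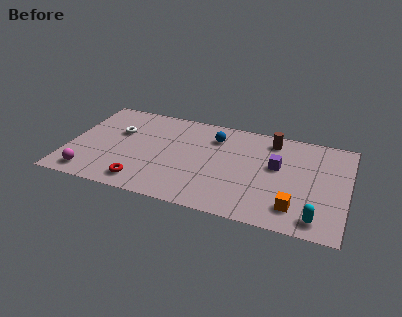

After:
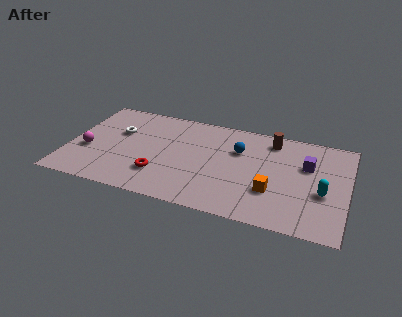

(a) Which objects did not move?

the brown cylinder and the white torus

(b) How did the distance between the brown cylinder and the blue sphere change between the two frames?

-0.9

The distance was about 3.0 in the first image and 2.1 in the second, so they moved 0.9 units closer together.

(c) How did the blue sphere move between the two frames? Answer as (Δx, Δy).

(1.3, -0.7)

The blue sphere was at about (7.3, 5.9) and moved to about (8.6, 5.2).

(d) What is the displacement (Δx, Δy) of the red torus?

(0.8, 0.9)

From the two frames, the red torus sits at roughly (4.0, 1.2) before and (4.8, 2.1) after.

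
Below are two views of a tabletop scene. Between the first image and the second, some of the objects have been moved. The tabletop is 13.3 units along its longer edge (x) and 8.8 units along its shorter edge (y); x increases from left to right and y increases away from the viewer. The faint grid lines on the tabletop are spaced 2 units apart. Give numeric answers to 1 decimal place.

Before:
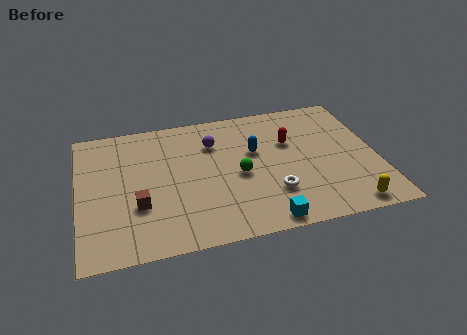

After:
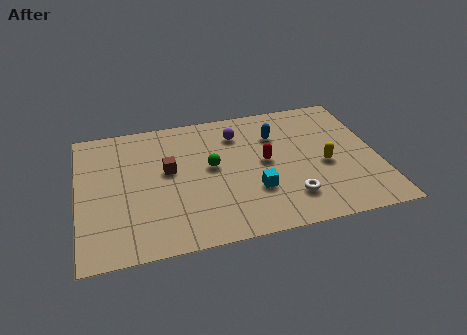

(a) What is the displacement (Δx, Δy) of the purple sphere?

(1.1, 0.4)

The purple sphere was at about (6.1, 6.4) and moved to about (7.2, 6.8).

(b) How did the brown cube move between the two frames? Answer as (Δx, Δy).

(1.4, 2.0)

The brown cube was at about (2.6, 3.0) and moved to about (4.0, 5.0).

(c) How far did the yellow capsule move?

3.0

From (11.7, 0.9) to (10.9, 3.8), the yellow capsule covered √(0.8² + 2.9²) ≈ 3.0 units.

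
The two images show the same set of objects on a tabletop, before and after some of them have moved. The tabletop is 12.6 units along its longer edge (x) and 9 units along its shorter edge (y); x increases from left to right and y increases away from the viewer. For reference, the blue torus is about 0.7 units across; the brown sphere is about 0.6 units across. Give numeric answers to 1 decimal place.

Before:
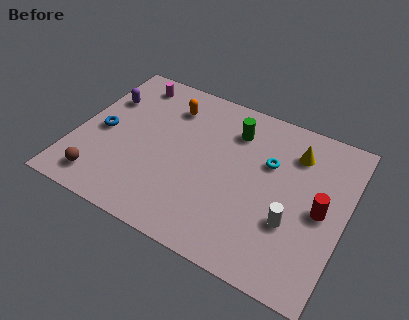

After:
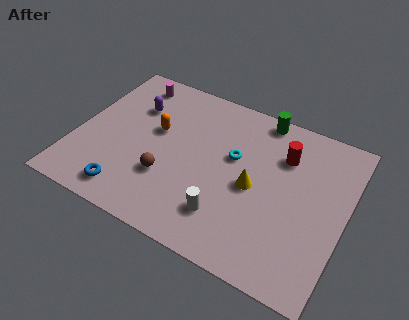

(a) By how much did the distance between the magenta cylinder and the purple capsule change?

-0.3

The distance was about 1.8 in the first image and 1.5 in the second, so they moved 0.3 units closer together.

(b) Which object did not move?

the magenta cylinder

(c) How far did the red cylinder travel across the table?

3.0

From (11.5, 4.3) to (9.5, 6.5), the red cylinder covered √(2.0² + 2.2²) ≈ 3.0 units.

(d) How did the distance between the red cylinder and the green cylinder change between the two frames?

-3.0

Before: roughly 5.1 units apart; after: 2.1. That's 3.0 units closer together.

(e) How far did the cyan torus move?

1.6

The cyan torus was near (8.9, 5.8) before and (7.3, 5.4) after, so it travelled √(1.6² + 0.4²) ≈ 1.6 units.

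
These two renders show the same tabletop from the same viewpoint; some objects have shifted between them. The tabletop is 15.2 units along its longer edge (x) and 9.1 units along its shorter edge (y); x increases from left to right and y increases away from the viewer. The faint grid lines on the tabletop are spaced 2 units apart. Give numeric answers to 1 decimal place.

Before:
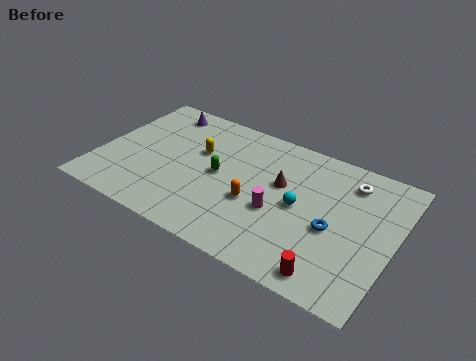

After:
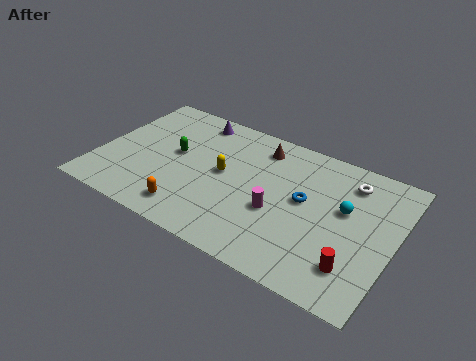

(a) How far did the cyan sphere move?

2.4

The cyan sphere was near (10.4, 4.5) before and (12.6, 5.4) after, so it travelled √(2.2² + 0.9²) ≈ 2.4 units.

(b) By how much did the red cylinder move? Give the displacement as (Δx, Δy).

(1.0, 1.0)

The red cylinder was at about (12.5, 1.1) and moved to about (13.5, 2.1).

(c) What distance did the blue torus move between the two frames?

1.9

From (12.2, 3.9) to (10.6, 5.0), the blue torus covered √(1.6² + 1.1²) ≈ 1.9 units.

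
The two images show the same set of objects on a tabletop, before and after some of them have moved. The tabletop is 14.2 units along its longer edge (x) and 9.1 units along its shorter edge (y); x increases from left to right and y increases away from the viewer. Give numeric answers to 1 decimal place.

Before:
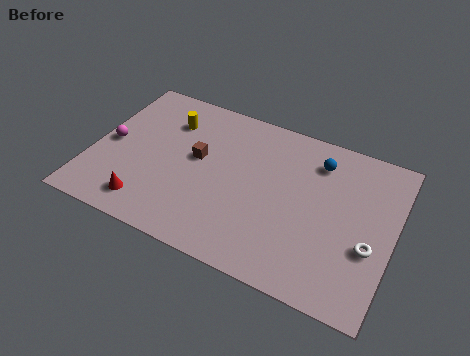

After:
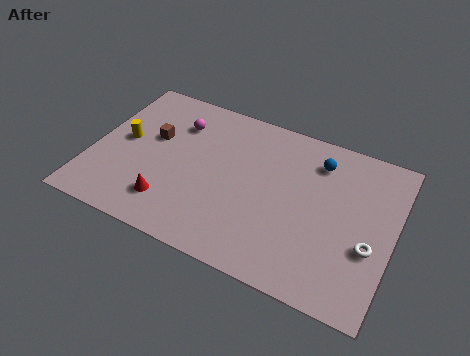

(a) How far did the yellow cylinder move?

2.8

From (3.3, 6.8) to (1.4, 4.8), the yellow cylinder covered √(1.9² + 2.0²) ≈ 2.8 units.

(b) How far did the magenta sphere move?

3.8

The magenta sphere moved from about (0.8, 4.4) to (3.7, 6.8), a distance of √(2.9² + 2.4²) ≈ 3.8.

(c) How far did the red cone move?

1.1

The red cone was near (3.0, 1.5) before and (4.0, 2.0) after, so it travelled √(1.0² + 0.5²) ≈ 1.1 units.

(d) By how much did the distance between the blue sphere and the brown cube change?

+2.0

Before: roughly 5.9 units apart; after: 7.9. That's 2.0 units further apart.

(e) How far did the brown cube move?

2.2

From (4.9, 5.1) to (2.7, 5.5), the brown cube covered √(2.2² + 0.4²) ≈ 2.2 units.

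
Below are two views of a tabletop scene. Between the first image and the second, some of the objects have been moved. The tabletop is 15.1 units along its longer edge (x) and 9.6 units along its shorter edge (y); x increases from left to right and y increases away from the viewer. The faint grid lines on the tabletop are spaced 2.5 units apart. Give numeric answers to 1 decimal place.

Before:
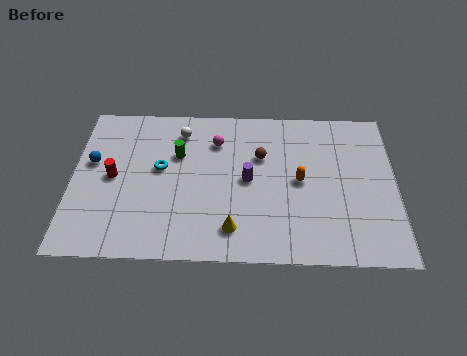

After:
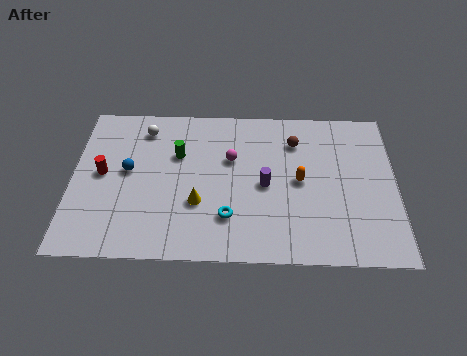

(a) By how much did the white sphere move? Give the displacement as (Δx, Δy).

(-1.7, 0.1)

The white sphere was at about (5.0, 7.8) and moved to about (3.3, 7.9).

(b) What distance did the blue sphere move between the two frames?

1.8

The blue sphere was near (0.9, 5.7) before and (2.6, 5.2) after, so it travelled √(1.7² + 0.5²) ≈ 1.8 units.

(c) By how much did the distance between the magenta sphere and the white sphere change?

+2.7

Before: roughly 1.8 units apart; after: 4.5. That's 2.7 units further apart.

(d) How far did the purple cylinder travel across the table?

0.9

The purple cylinder was near (8.2, 4.8) before and (9.0, 4.5) after, so it travelled √(0.8² + 0.3²) ≈ 0.9 units.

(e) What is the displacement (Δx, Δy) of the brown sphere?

(1.6, 1.0)

From the two frames, the brown sphere sits at roughly (8.8, 6.3) before and (10.4, 7.3) after.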